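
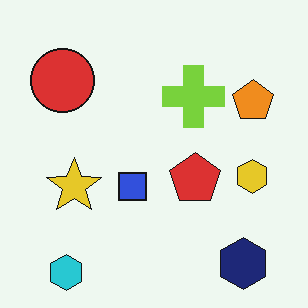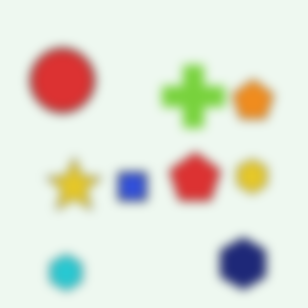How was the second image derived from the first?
The transformation is: strongly gaussian-blurred.

Shape edges and outlines are uniformly softened across the whole image.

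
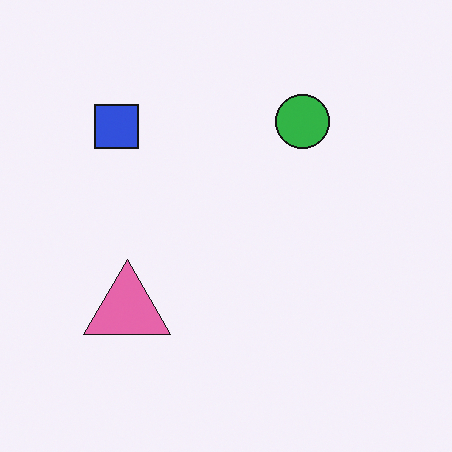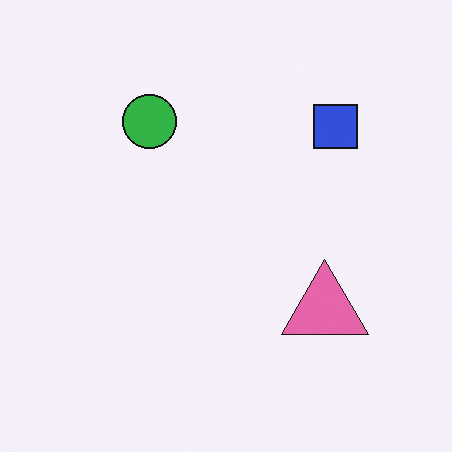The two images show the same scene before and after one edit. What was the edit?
It was flipped horizontally (left ↔ right).

The blue square is in the top-left of the first image and the top-right of the second — shapes on opposite sides of the vertical midline have swapped in a mirror flip.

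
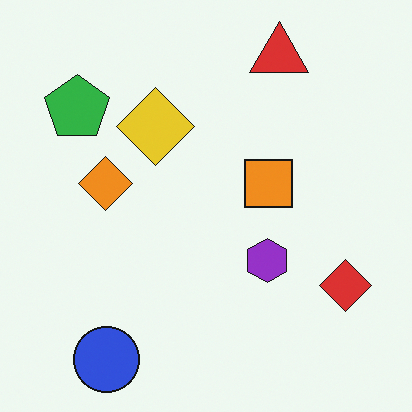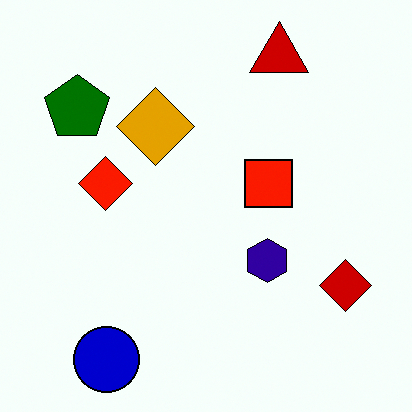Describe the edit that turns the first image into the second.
Boosted in contrast.

Tones are pushed away from mid-grey across the whole image — a global contrast change.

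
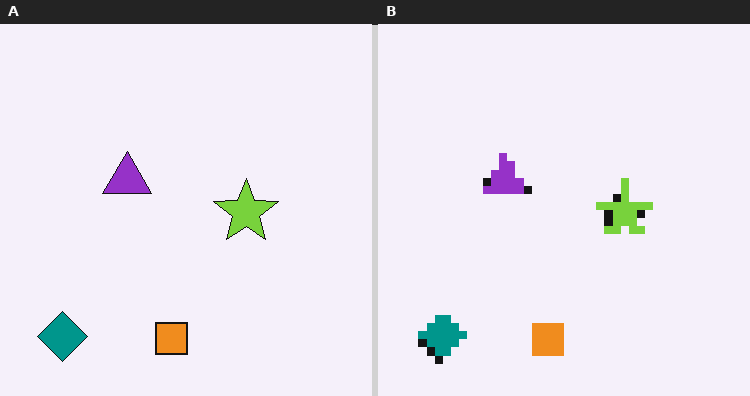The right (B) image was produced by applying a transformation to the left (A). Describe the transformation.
Moderately pixelated.

Shapes are reduced to large square blocks; fine edges and outlines are lost — a downscale-then-upscale (mosaic) effect.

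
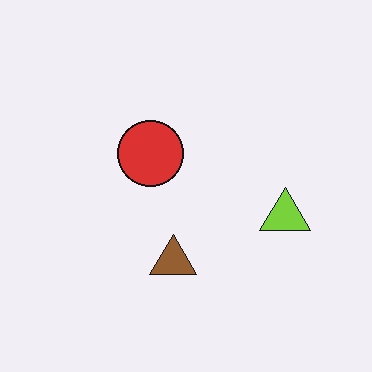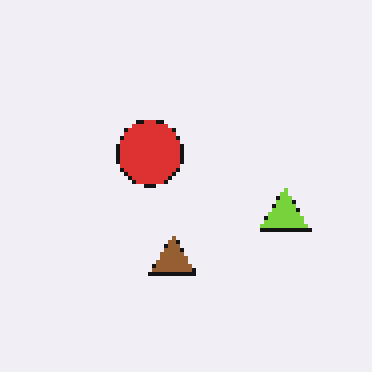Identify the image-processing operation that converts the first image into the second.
The transformation is: lightly pixelated (a mild mosaic effect).

Shapes are reduced to large square blocks; fine edges and outlines are lost — a downscale-then-upscale (mosaic) effect.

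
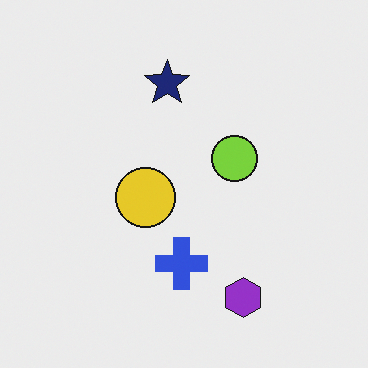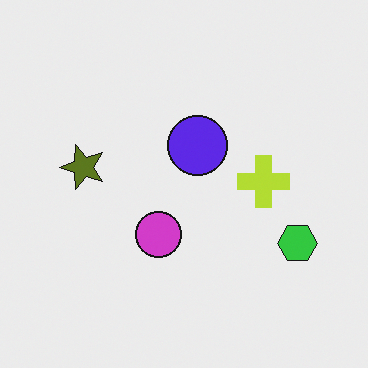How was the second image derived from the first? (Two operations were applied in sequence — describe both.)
This is the original image transposed (reflected across the top-left ↔ bottom-right diagonal), then hue-shifted by a large amount.

Shapes have swapped their row and column positions — what was in the top-right is now in the bottom-left — a diagonal reflection. Every shape's color has rotated by the same amount around the hue wheel — a uniform hue shift.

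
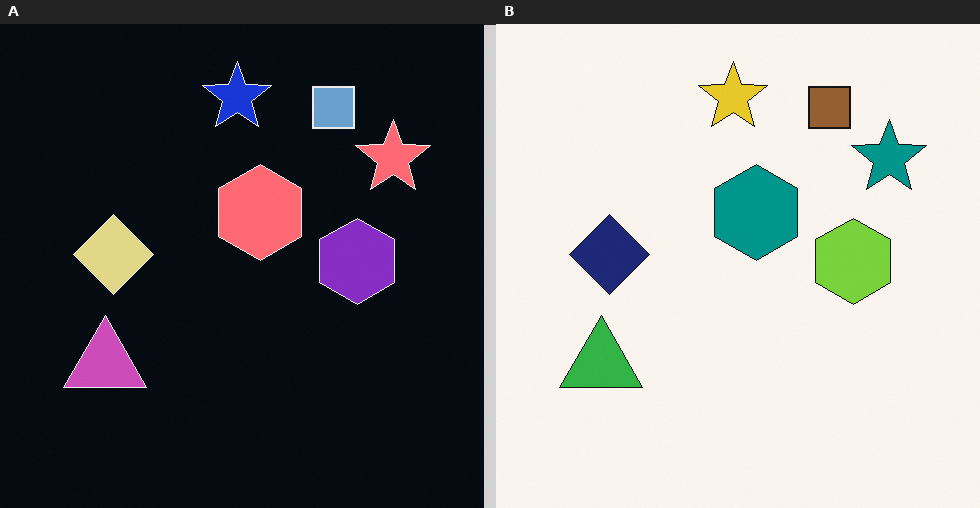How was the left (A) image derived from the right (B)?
The transformation is: color-inverted (negative).

The light background has become dark and every shape's color is its complement — a photographic negative.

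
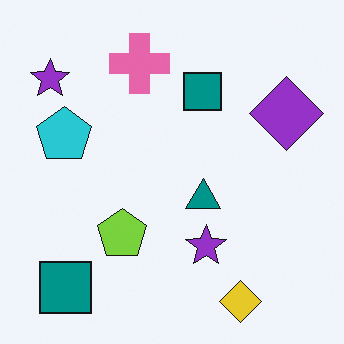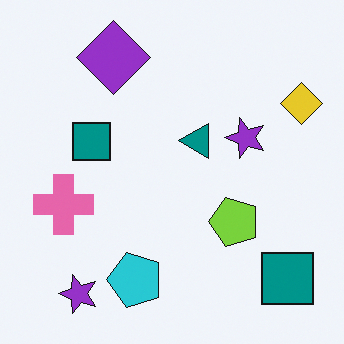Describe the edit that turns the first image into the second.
The transformation is: rotated 90° counter-clockwise.

The yellow diamond sits in the bottom-right of the first image and the top-right of the second — consistent with a whole-image 90° counter-clockwise rotation.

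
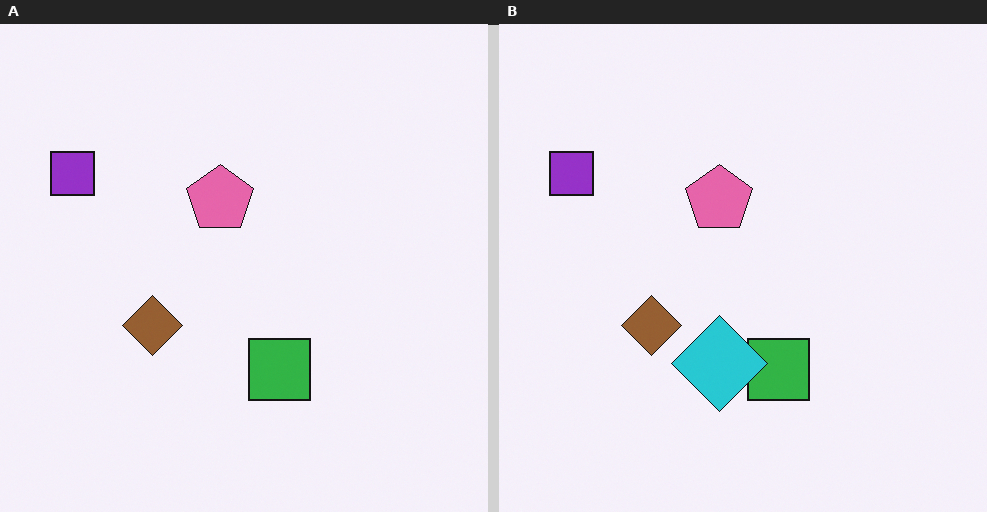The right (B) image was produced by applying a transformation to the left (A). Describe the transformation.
This is the original image overlaid with an additional cyan diamond.

A cyan diamond appears in the right (B) image that is absent from the left (A).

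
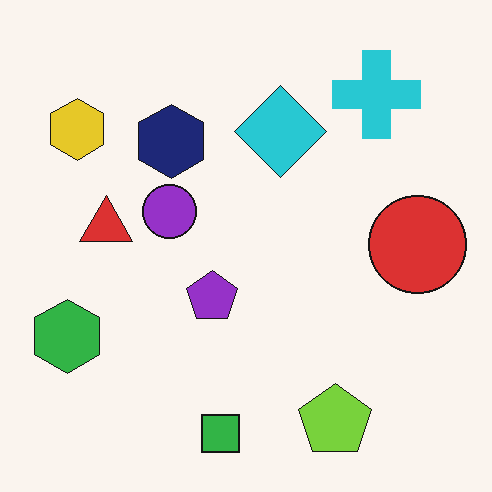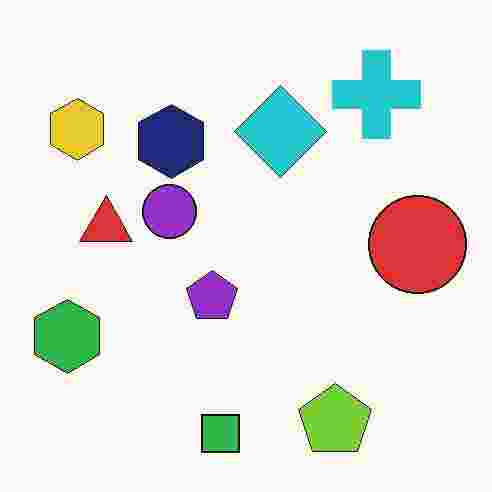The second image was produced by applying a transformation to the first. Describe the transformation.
The second image is the first degraded with heavy JPEG compression.

Blocky 8×8 compression artifacts appear around shape edges and the flat background shows ringing — characteristic JPEG degradation.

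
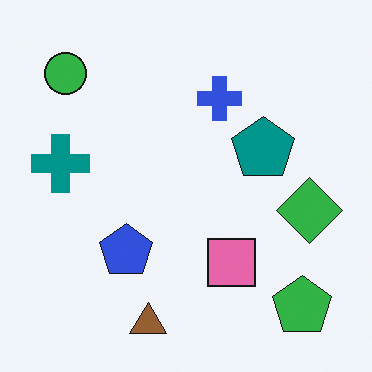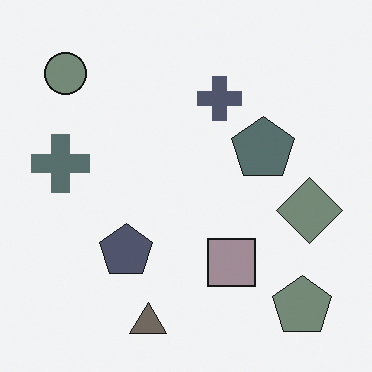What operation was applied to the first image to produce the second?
The second image is the first made much more muted (saturation change).

All colors are more muted and greyish — a global saturation change.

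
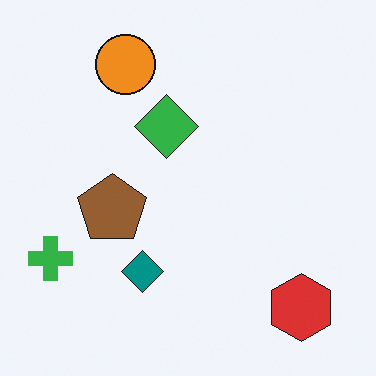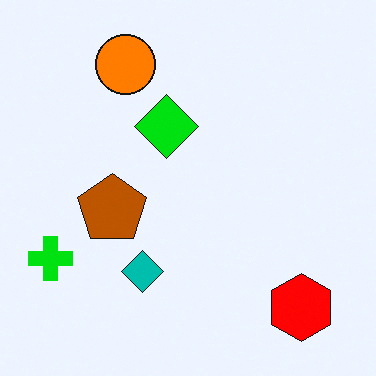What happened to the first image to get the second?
Heavily oversaturated.

All colors are more vivid — a global saturation change.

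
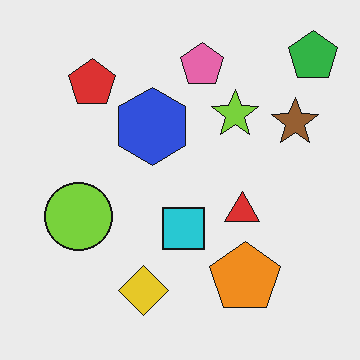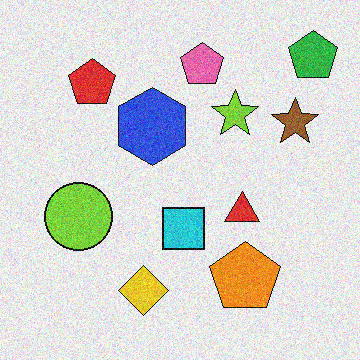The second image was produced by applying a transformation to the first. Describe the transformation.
Degraded with visible gaussian noise.

Random speckle covers the whole image, including the flat background.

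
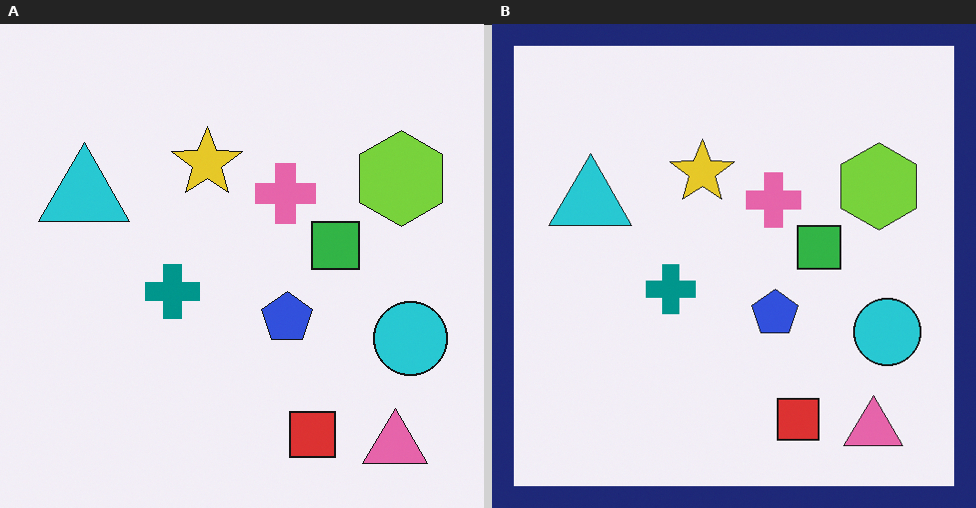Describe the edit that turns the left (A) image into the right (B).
The image was framed with a navy border.

A solid navy frame runs around the edge of the right (B) image, with the content slightly shrunk inside it.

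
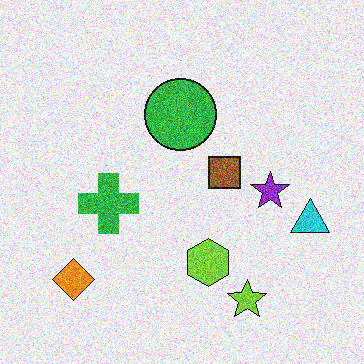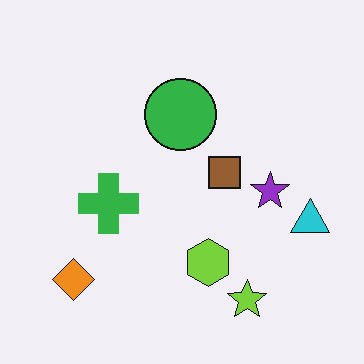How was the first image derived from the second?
This is the original image degraded with strong gaussian noise.

Random speckle covers the whole image, including the flat background.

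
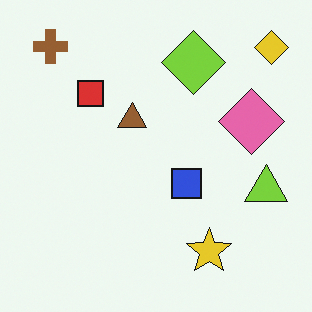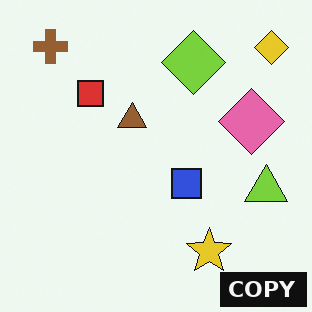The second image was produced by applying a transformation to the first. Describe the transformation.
This is the original image watermarked with the text "COPY" in the lower-right corner.

A dark label reading "COPY" appears in the lower-right corner.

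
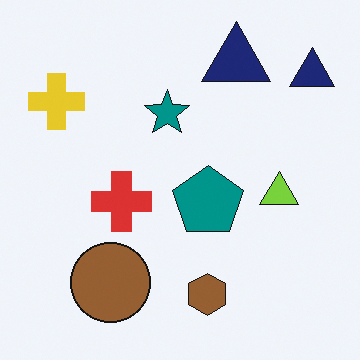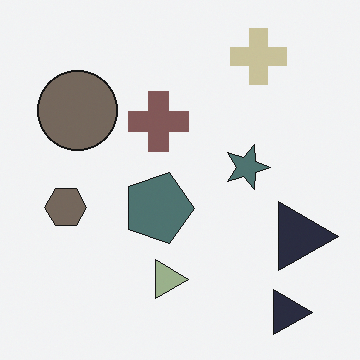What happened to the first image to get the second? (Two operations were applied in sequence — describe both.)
The image was rotated 90° clockwise, then made much more muted (saturation change).

The yellow cross sits in the top-left of the first image and the top-right of the second — consistent with a whole-image 90° clockwise rotation. All colors are more muted and greyish — a global saturation change.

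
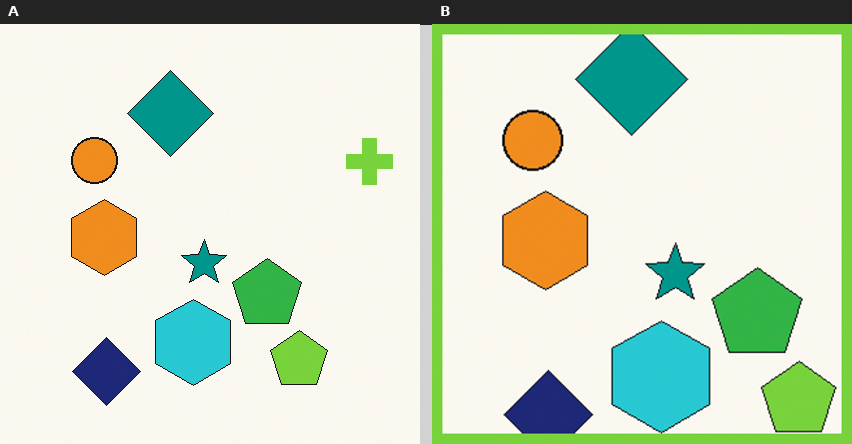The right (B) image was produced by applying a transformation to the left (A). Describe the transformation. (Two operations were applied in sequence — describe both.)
This is the original image cropped slightly and scaled back up, then framed with a lime border.

The visible shapes are larger and the field of view is narrower; shapes near the original edges may be partly or wholly outside the frame — a crop-and-rescale. A solid lime frame runs around the edge of the right (B) image, with the content slightly shrunk inside it.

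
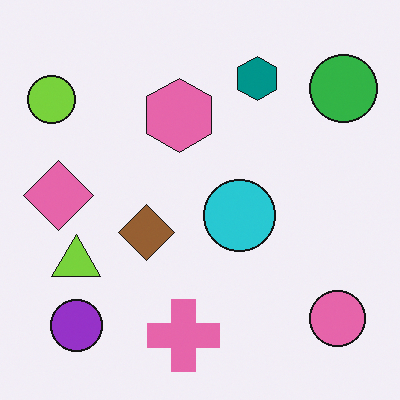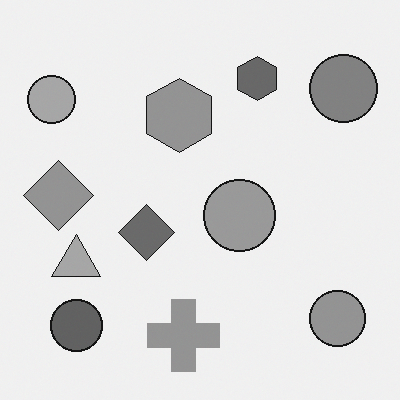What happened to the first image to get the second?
The image was converted to grayscale.

All color is removed — every shape is now a shade of grey.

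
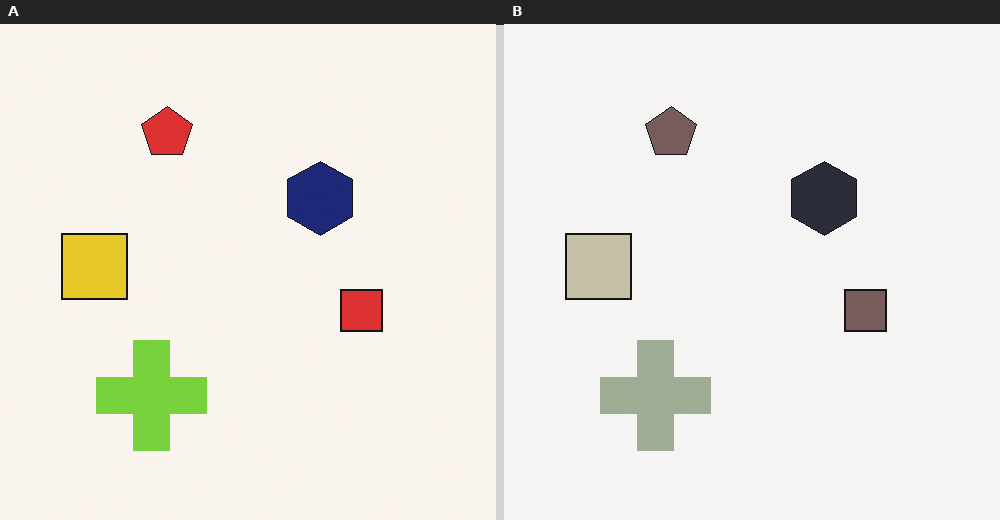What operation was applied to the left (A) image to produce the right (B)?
The transformation is: heavily desaturated.

All colors are more muted and greyish — a global saturation change.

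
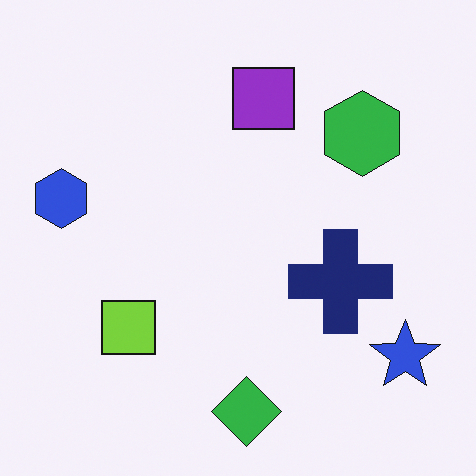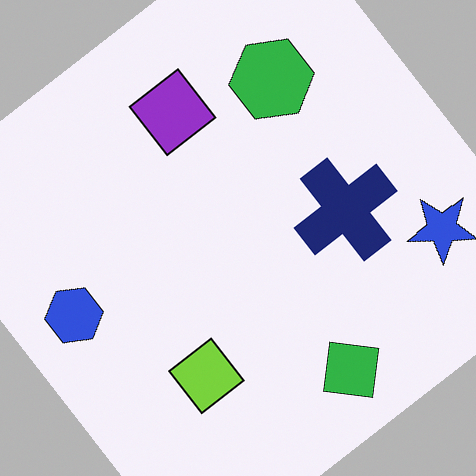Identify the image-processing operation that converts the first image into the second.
The second image is the first rotated counter-clockwise by a large amount — several tens of degrees.

Every shape is tilted by the same angle and the image corners show triangular fill wedges — a whole-image rotation by a non-right angle.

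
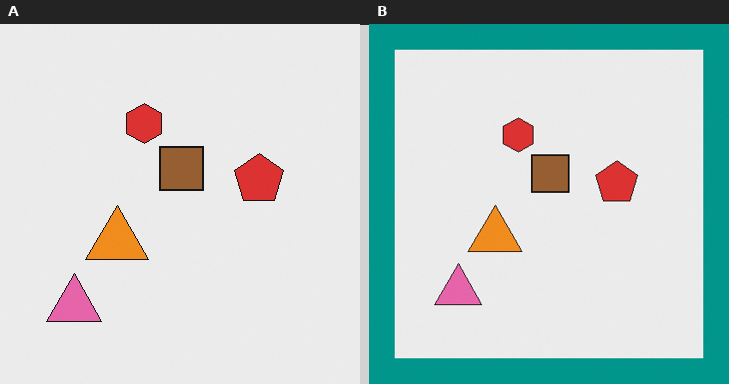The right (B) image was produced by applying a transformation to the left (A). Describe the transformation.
It was framed with a teal border.

A solid teal frame runs around the edge of the right (B) image, with the content slightly shrunk inside it.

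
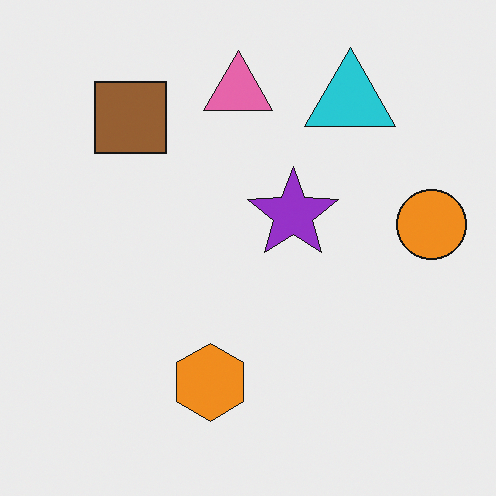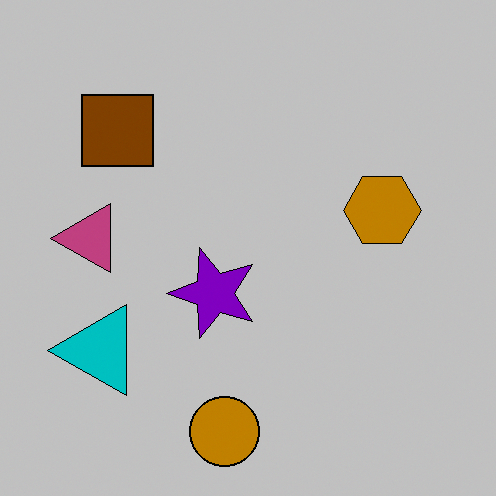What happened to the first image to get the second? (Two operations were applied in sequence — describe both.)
It was transposed (reflected across the top-left ↔ bottom-right diagonal), then heavily posterized to just a handful of flat colors.

Shapes have swapped their row and column positions — what was in the top-right is now in the bottom-left — a diagonal reflection. Each flat color has snapped to a coarser quantized level — most visibly, the near-white background has dropped to a flat grey.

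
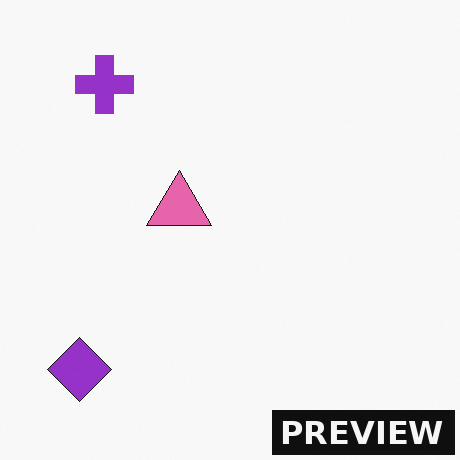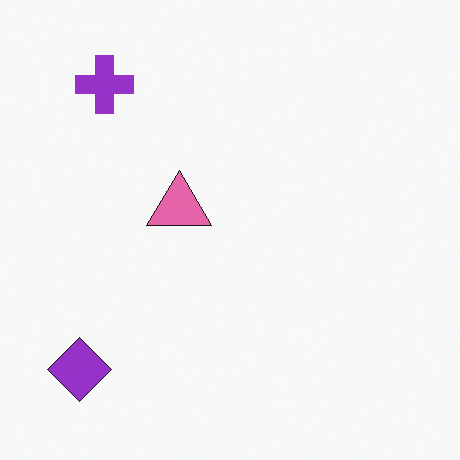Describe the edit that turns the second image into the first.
This is the original image watermarked with the text "PREVIEW" in the lower-right corner.

A dark label reading "PREVIEW" appears in the lower-right corner.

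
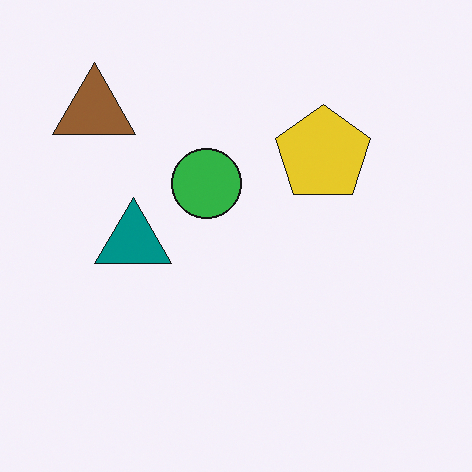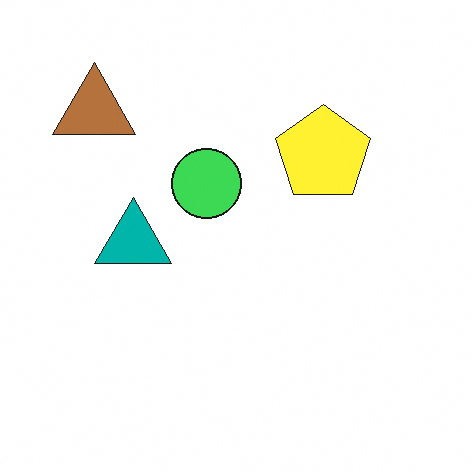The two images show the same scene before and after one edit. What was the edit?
The second image is the first brightened a little.

Every pixel — background and shapes alike — is uniformly brightened.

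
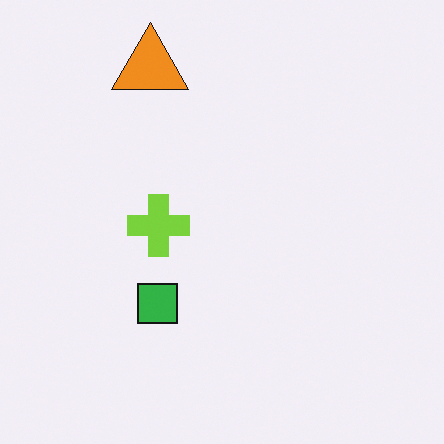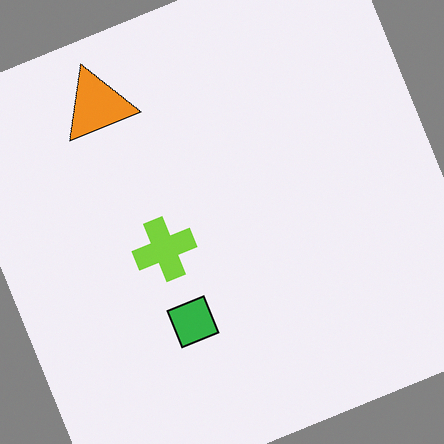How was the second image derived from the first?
The transformation is: rotated counter-clockwise by a moderate amount.

Every shape is tilted by the same angle and the image corners show triangular fill wedges — a whole-image rotation by a non-right angle.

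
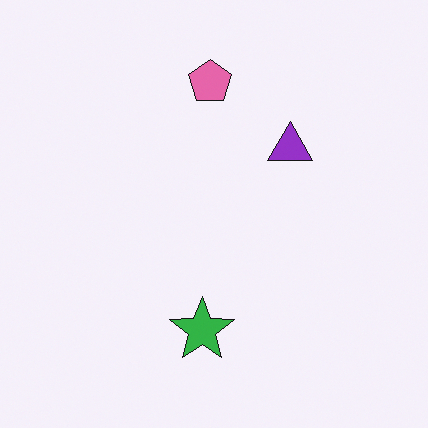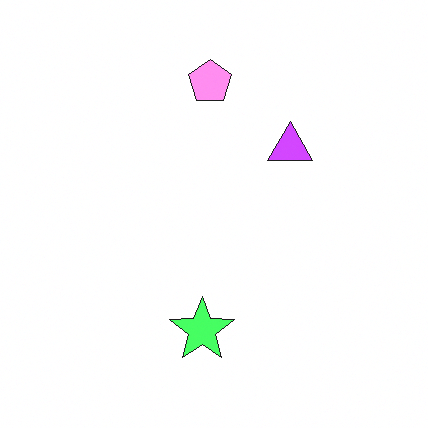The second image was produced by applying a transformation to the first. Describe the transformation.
The second image is the first noticeably brightened.

Every pixel — background and shapes alike — is uniformly brightened.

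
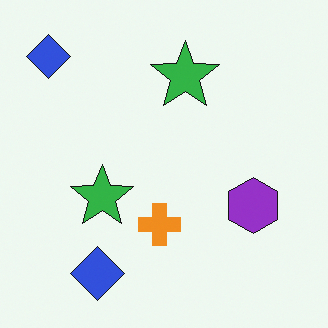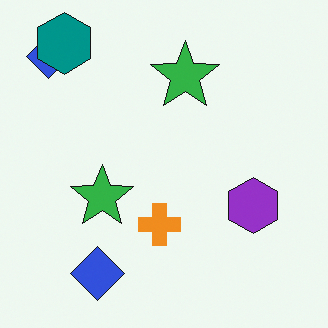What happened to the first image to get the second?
The image was overlaid with an additional teal hexagon.

A teal hexagon appears in the second image that is absent from the first.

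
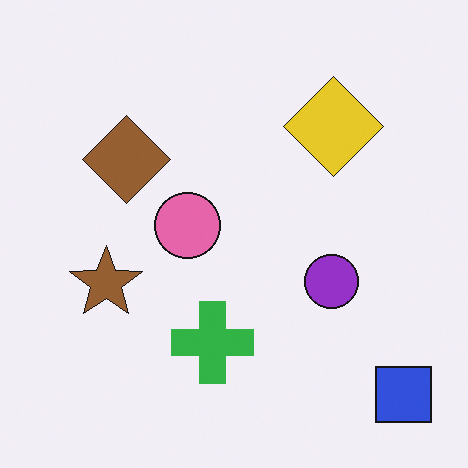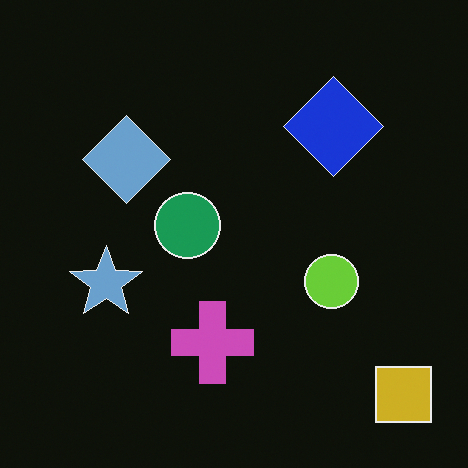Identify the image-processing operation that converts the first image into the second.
The second image is the first color-inverted (negative).

The light background has become dark and every shape's color is its complement — a photographic negative.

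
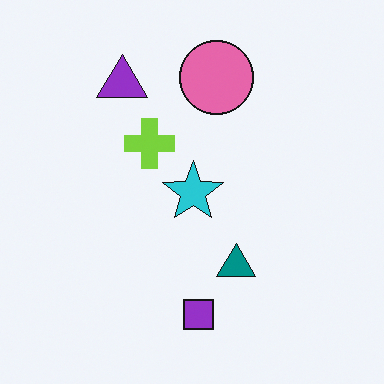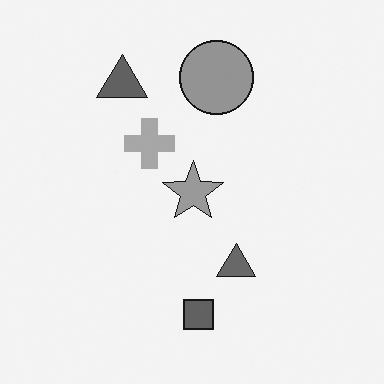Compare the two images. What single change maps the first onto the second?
Converted to grayscale.

All color is removed — every shape is now a shade of grey.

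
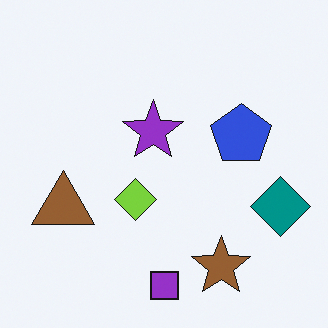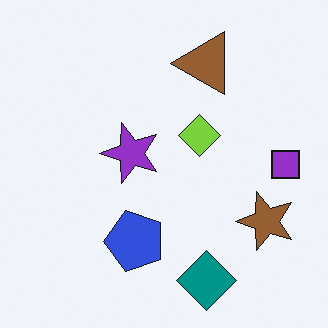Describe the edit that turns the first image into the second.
The second image is the first transposed (reflected across the top-left ↔ bottom-right diagonal).

Shapes have swapped their row and column positions — what was in the top-right is now in the bottom-left — a diagonal reflection.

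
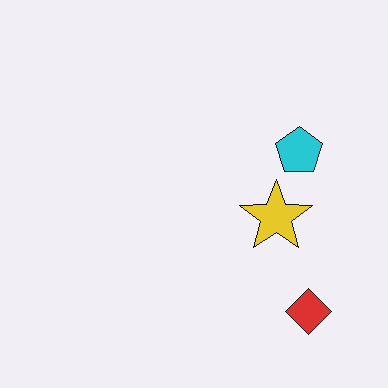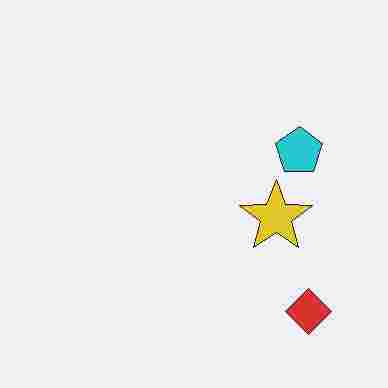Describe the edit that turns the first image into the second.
This is the original image degraded with heavy JPEG compression.

Blocky 8×8 compression artifacts appear around shape edges and the flat background shows ringing — characteristic JPEG degradation.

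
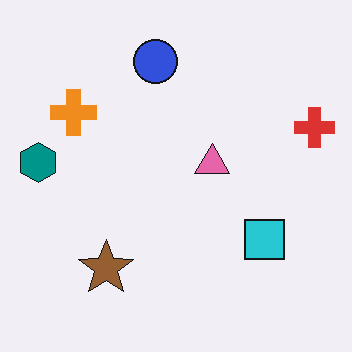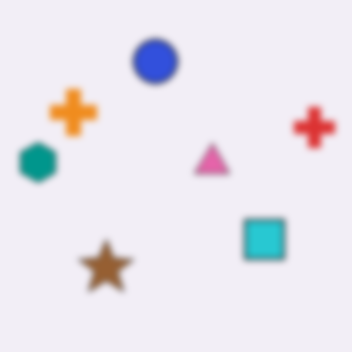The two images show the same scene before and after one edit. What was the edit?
Moderately blurred.

Shape edges and outlines are uniformly softened across the whole image.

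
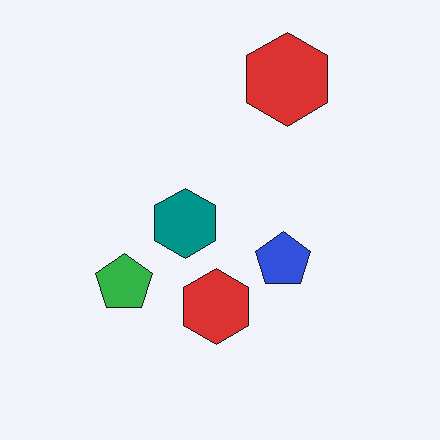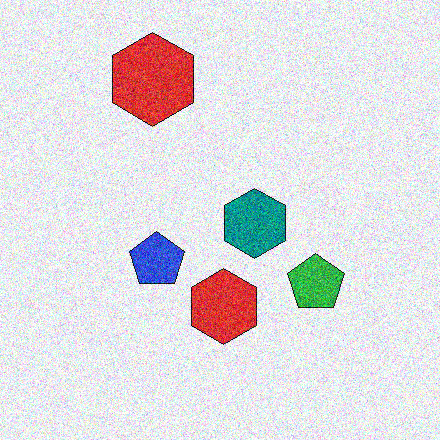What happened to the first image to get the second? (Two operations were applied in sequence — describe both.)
The second image is the first flipped horizontally (left ↔ right), then degraded with strong gaussian noise.

The green pentagon is in the left of the first image and the right of the second — shapes on opposite sides of the vertical midline have swapped in a mirror flip. Random speckle covers the whole image, including the flat background.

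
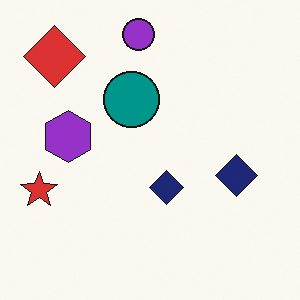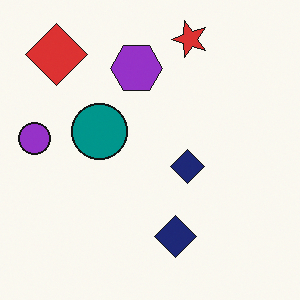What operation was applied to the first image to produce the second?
The image was transposed (reflected across the top-left ↔ bottom-right diagonal).

Shapes have swapped their row and column positions — what was in the top-right is now in the bottom-left — a diagonal reflection.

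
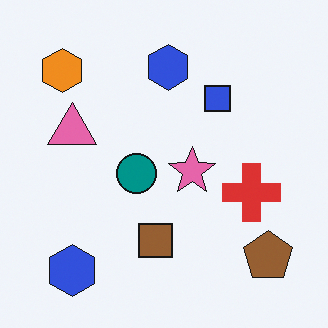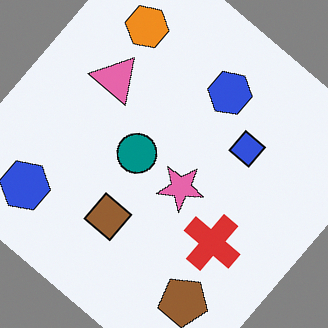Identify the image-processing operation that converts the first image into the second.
This is the original image rotated clockwise by a large amount — several tens of degrees.

Every shape is tilted by the same angle and the image corners show triangular fill wedges — a whole-image rotation by a non-right angle.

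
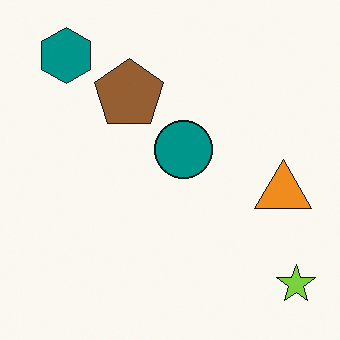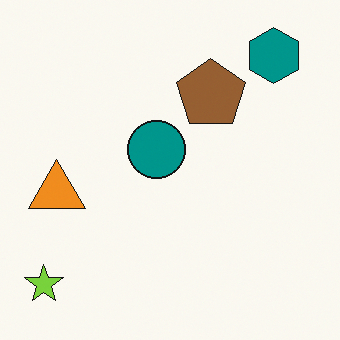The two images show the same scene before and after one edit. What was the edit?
The transformation is: flipped horizontally (left ↔ right).

The lime star is in the bottom-right of the first image and the bottom-left of the second — shapes on opposite sides of the vertical midline have swapped in a mirror flip.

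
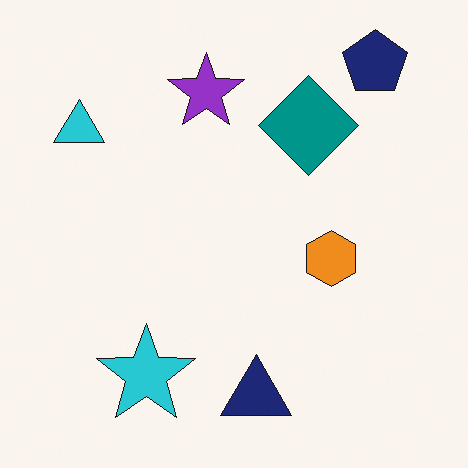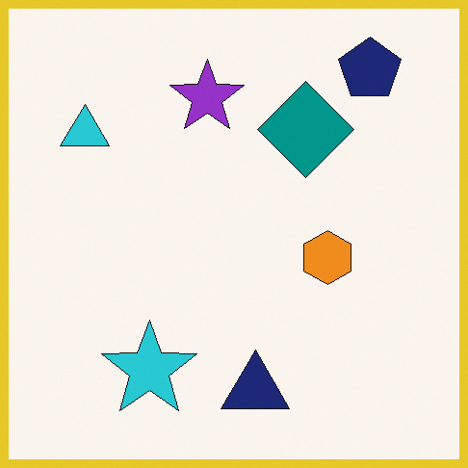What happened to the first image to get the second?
Framed with a yellow border.

A solid yellow frame runs around the edge of the second image, with the content slightly shrunk inside it.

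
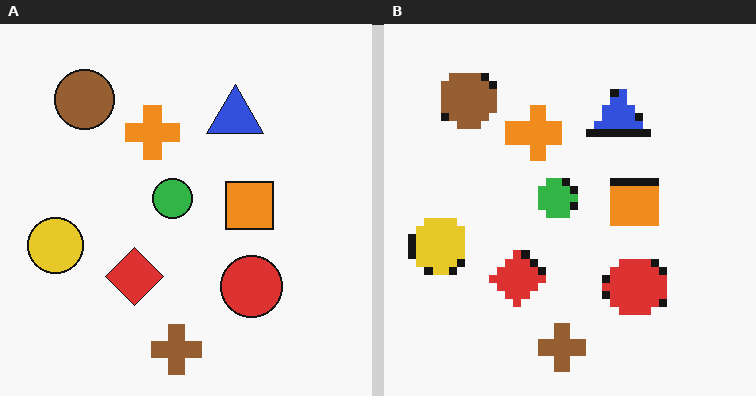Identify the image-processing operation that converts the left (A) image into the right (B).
The right (B) image is the left (A) moderately pixelated.

Shapes are reduced to large square blocks; fine edges and outlines are lost — a downscale-then-upscale (mosaic) effect.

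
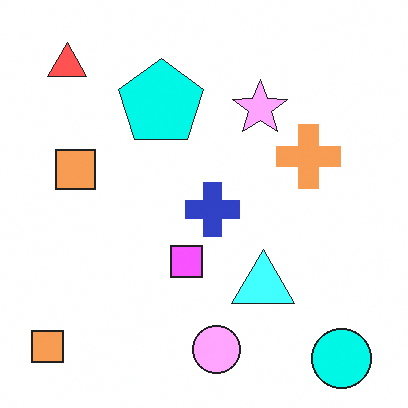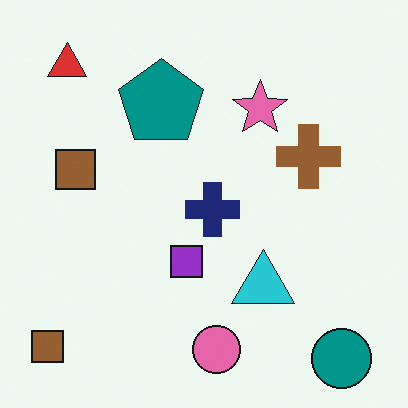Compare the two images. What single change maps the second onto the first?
The image was noticeably brightened.

Every pixel — background and shapes alike — is uniformly brightened.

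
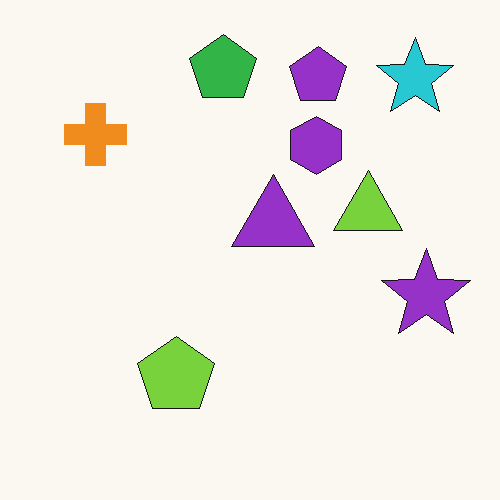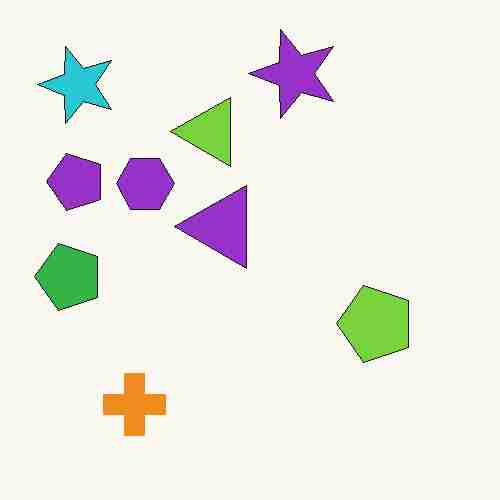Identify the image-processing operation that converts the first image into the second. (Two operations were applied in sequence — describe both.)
The second image is the first rotated 90° counter-clockwise, then degraded with heavy JPEG compression.

The cyan star sits in the top-right of the first image and the top-left of the second — consistent with a whole-image 90° counter-clockwise rotation. Blocky 8×8 compression artifacts appear around shape edges and the flat background shows ringing — characteristic JPEG degradation.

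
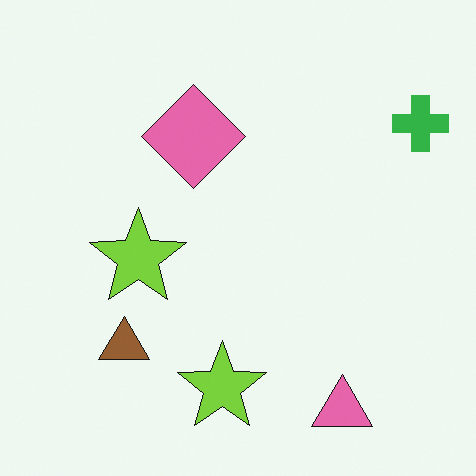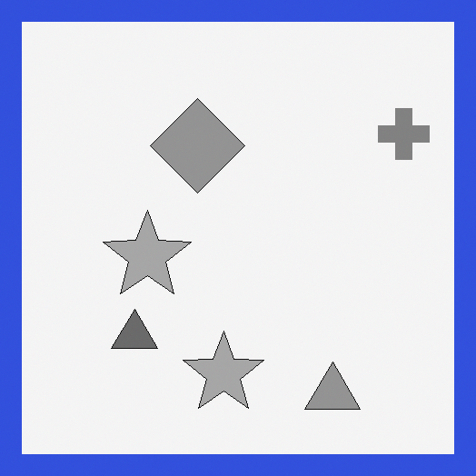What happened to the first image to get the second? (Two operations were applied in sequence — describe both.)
The transformation is: converted to grayscale, then framed with a blue border.

All color is removed — every shape is now a shade of grey. A solid blue frame runs around the edge of the second image, with the content slightly shrunk inside it.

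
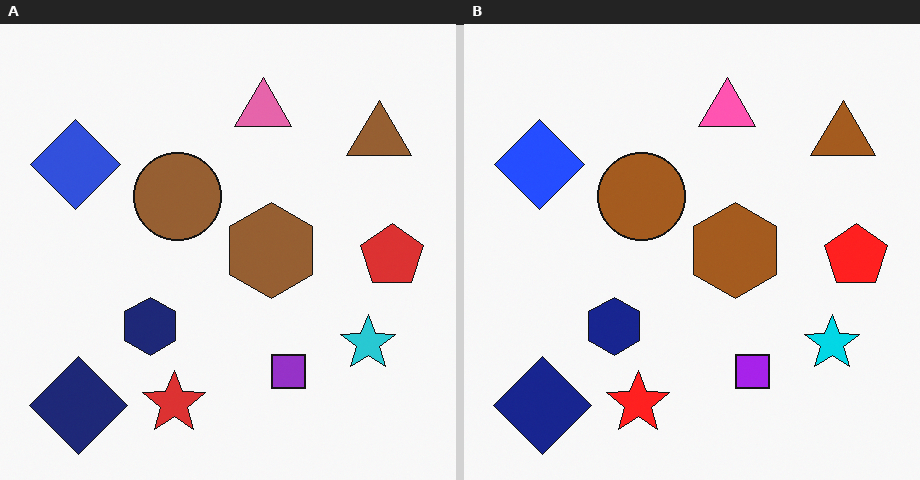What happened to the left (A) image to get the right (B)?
The image was slightly oversaturated.

All colors are more vivid — a global saturation change.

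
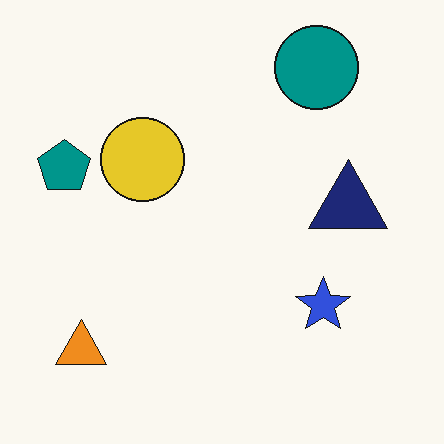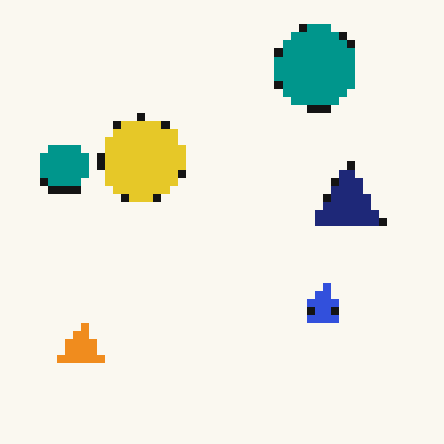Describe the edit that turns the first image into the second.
The image was pixelated into visible square blocks.

Shapes are reduced to large square blocks; fine edges and outlines are lost — a downscale-then-upscale (mosaic) effect.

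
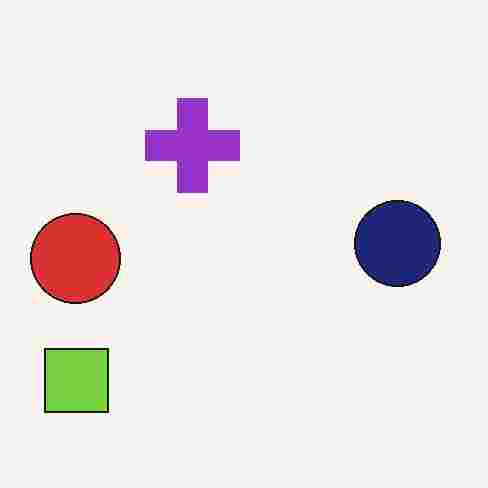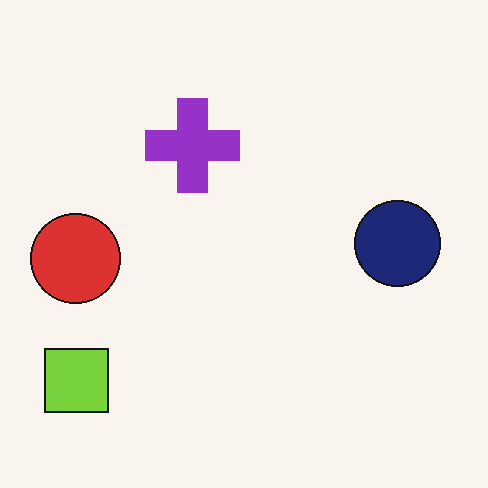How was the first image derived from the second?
This is the original image degraded with heavy JPEG compression.

Blocky 8×8 compression artifacts appear around shape edges and the flat background shows ringing — characteristic JPEG degradation.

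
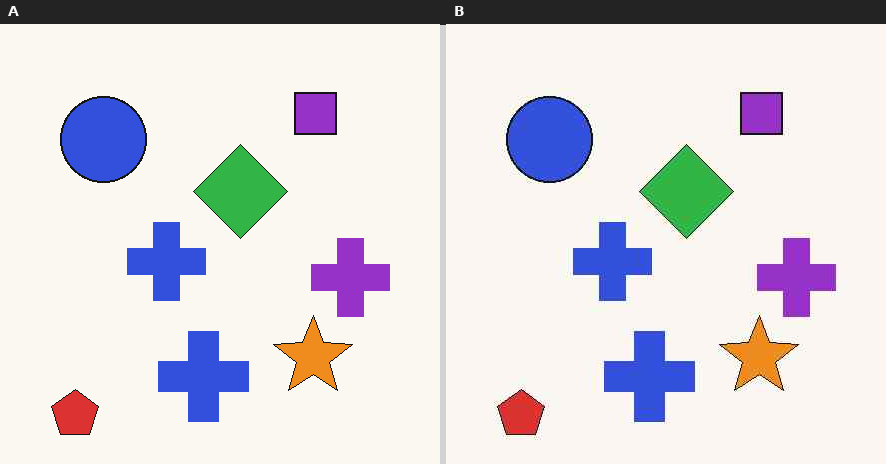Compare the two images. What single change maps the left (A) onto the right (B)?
This is the original image given moderate JPEG compression.

Blocky 8×8 compression artifacts appear around shape edges and the flat background shows ringing — characteristic JPEG degradation.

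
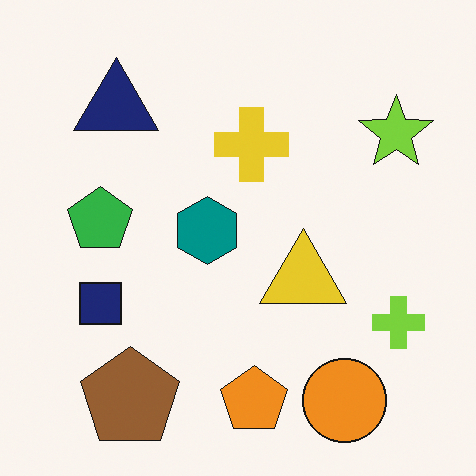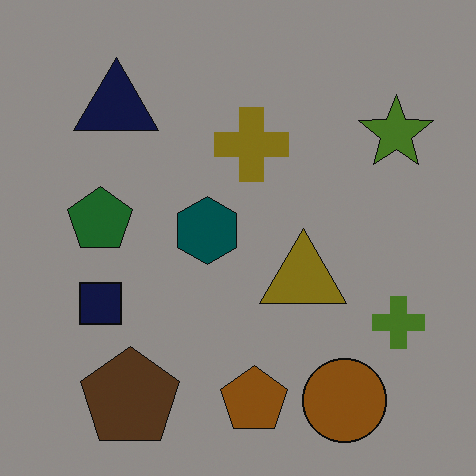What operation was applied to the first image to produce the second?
The transformation is: noticeably darkened.

Every pixel — background and shapes alike — is uniformly darkened.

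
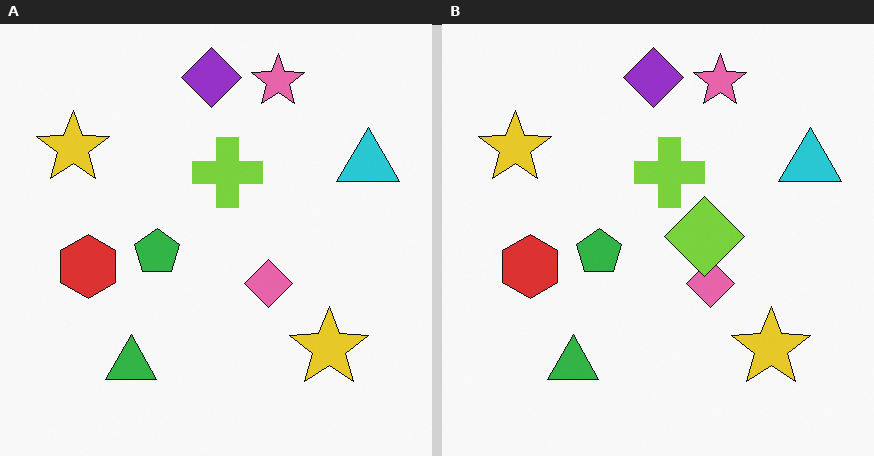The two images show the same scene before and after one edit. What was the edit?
The right (B) image is the left (A) overlaid with an additional lime diamond.

A lime diamond appears in the right (B) image that is absent from the left (A).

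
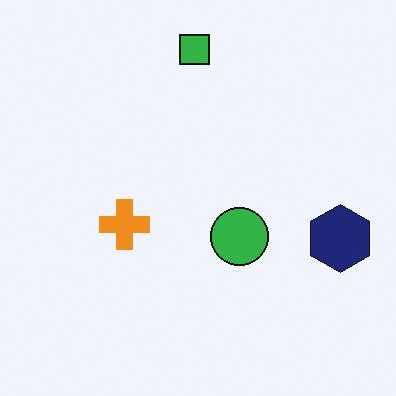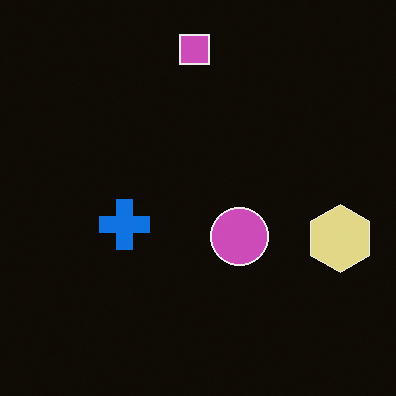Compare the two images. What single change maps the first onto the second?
It was color-inverted (negative).

The light background has become dark and every shape's color is its complement — a photographic negative.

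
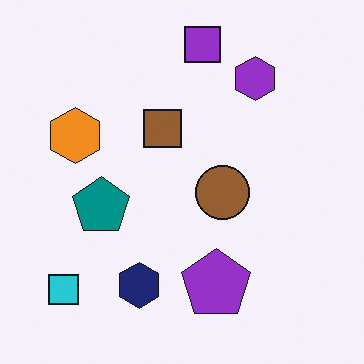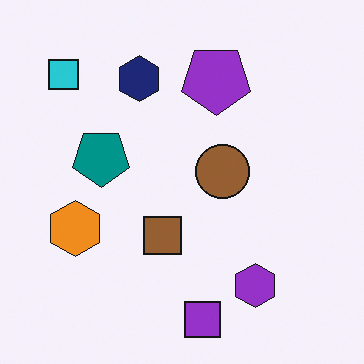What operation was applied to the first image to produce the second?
The second image is the first flipped vertically (top ↔ bottom).

The purple square is in the top of the first image and the bottom of the second — shapes on opposite sides of the horizontal midline have swapped in a mirror flip.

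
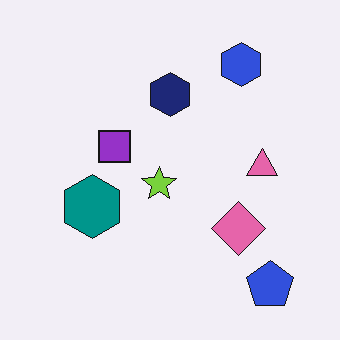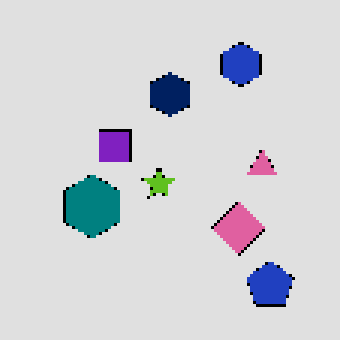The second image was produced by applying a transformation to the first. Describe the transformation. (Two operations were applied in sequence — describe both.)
This is the original image lightly pixelated (a mild mosaic effect), then moderately posterized.

Shapes are reduced to large square blocks; fine edges and outlines are lost — a downscale-then-upscale (mosaic) effect. Each flat color has snapped to a coarser quantized level — most visibly, the near-white background has dropped to a flat grey.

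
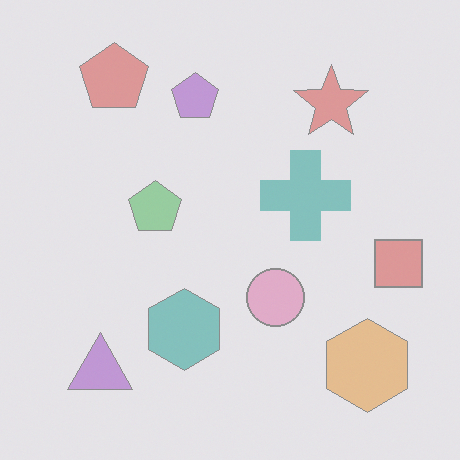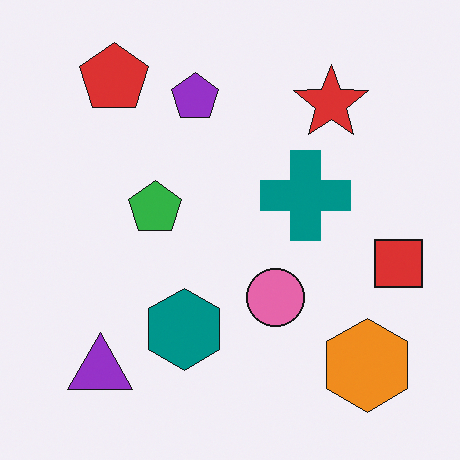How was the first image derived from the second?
The first image is the second given much lower contrast.

Tones are pushed toward mid-grey across the whole image — a global contrast change.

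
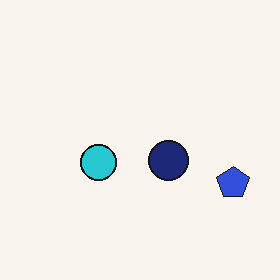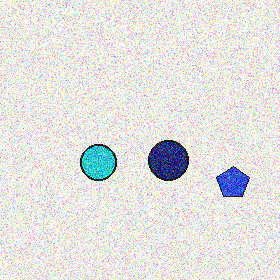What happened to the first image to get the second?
The second image is the first degraded with heavy additive noise.

Random speckle covers the whole image, including the flat background.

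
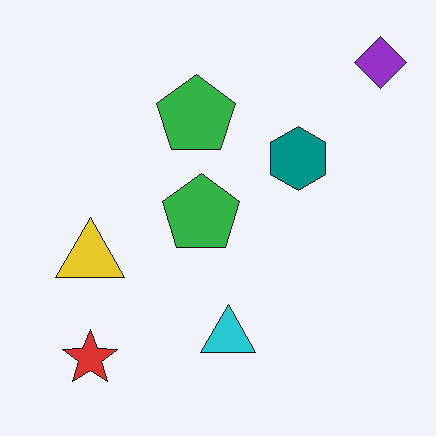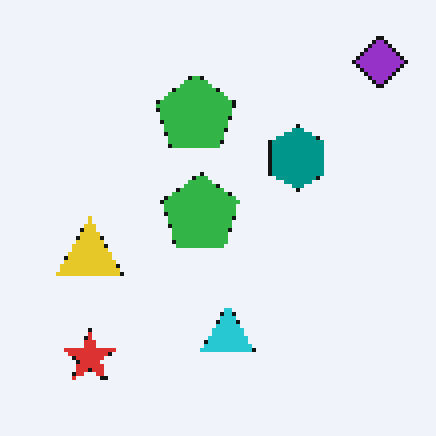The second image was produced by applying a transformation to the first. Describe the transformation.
The transformation is: lightly pixelated (a mild mosaic effect).

Shapes are reduced to large square blocks; fine edges and outlines are lost — a downscale-then-upscale (mosaic) effect.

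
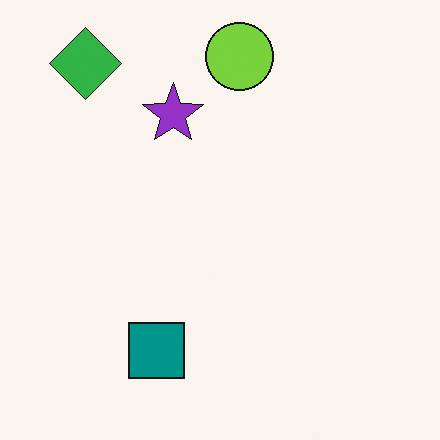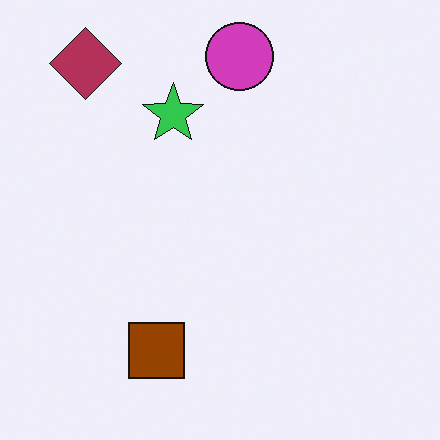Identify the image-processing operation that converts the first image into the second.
The transformation is: hue-shifted by a large amount.

Every shape's color has rotated by the same amount around the hue wheel — a uniform hue shift.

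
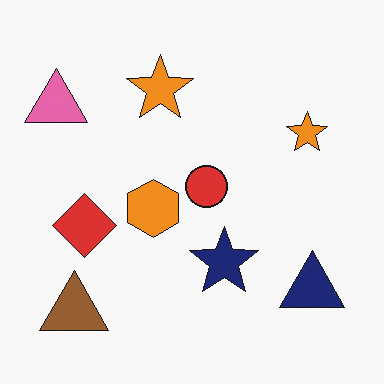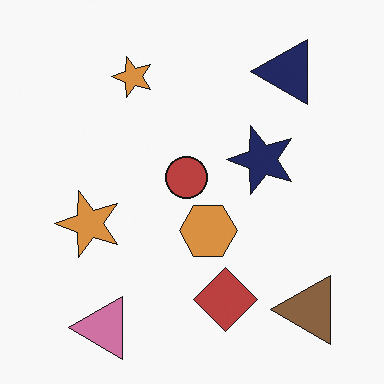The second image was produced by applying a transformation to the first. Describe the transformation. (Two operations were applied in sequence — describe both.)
The second image is the first slightly desaturated, then rotated 90° counter-clockwise.

All colors are more muted and greyish — a global saturation change. The brown triangle sits in the bottom-left of the first image and the bottom-right of the second — consistent with a whole-image 90° counter-clockwise rotation.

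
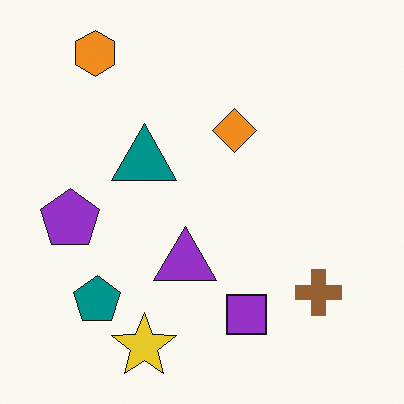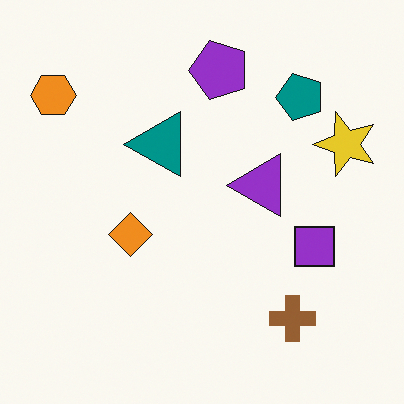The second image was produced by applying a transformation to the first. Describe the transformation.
The second image is the first transposed (reflected across the top-left ↔ bottom-right diagonal).

Shapes have swapped their row and column positions — what was in the top-right is now in the bottom-left — a diagonal reflection.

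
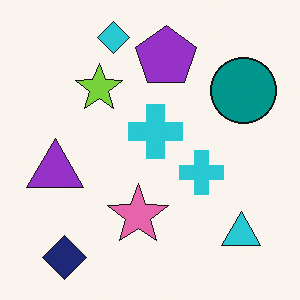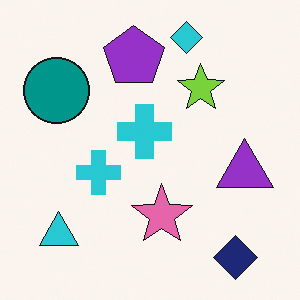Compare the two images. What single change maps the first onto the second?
The second image is the first flipped horizontally (left ↔ right).

The purple triangle is in the left of the first image and the right of the second — shapes on opposite sides of the vertical midline have swapped in a mirror flip.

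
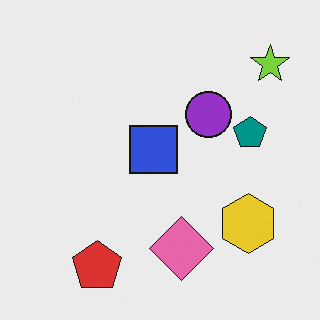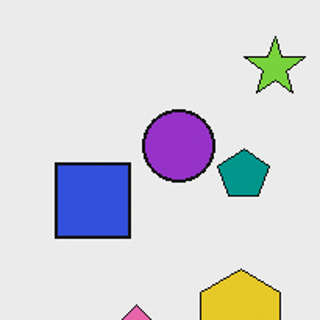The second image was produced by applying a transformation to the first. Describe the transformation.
The image was cropped to a modestly smaller region and rescaled.

The visible shapes are larger and the field of view is narrower; shapes near the original edges may be partly or wholly outside the frame — a crop-and-rescale.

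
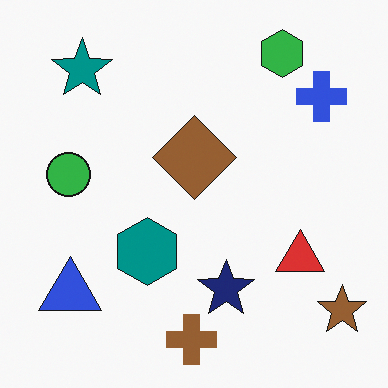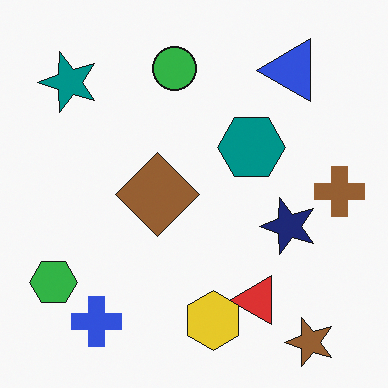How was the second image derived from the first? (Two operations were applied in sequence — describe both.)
It was transposed (reflected across the top-left ↔ bottom-right diagonal), then overlaid with an additional yellow hexagon.

Shapes have swapped their row and column positions — what was in the top-right is now in the bottom-left — a diagonal reflection. A yellow hexagon appears in the second image that is absent from the first.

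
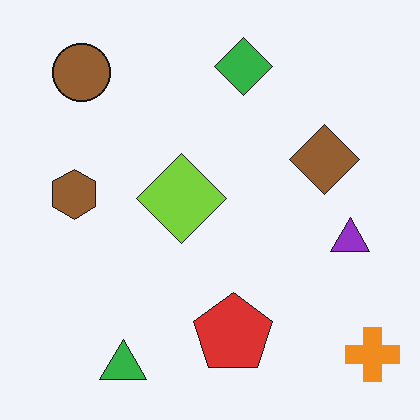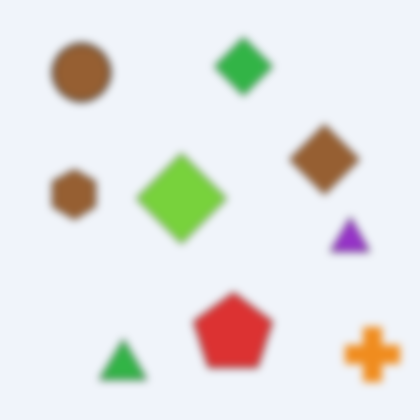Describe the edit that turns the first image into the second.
The second image is the first moderately blurred.

Shape edges and outlines are uniformly softened across the whole image.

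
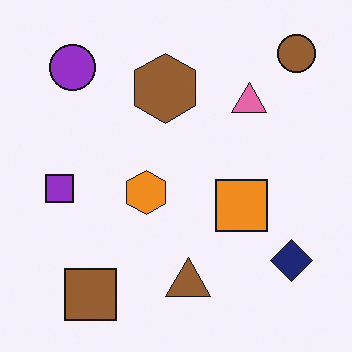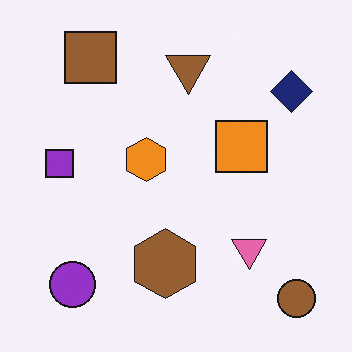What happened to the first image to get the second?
Flipped vertically (top ↔ bottom).

The brown circle is in the top-right of the first image and the bottom-right of the second — shapes on opposite sides of the horizontal midline have swapped in a mirror flip.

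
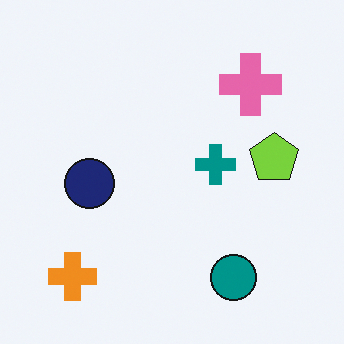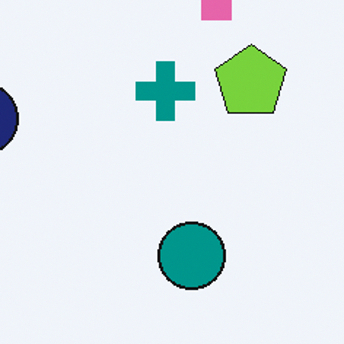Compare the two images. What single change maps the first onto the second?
It was cropped to a modestly smaller region and rescaled.

The visible shapes are larger and the field of view is narrower; shapes near the original edges may be partly or wholly outside the frame — a crop-and-rescale.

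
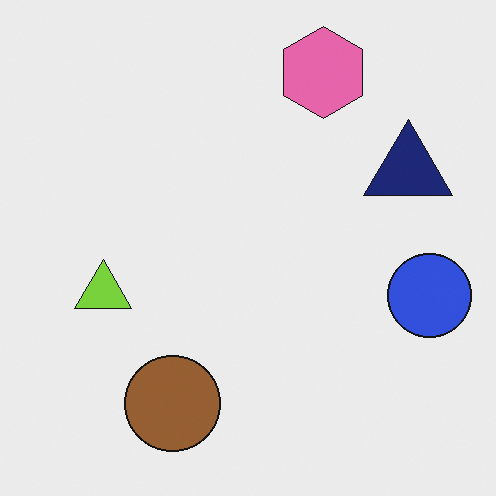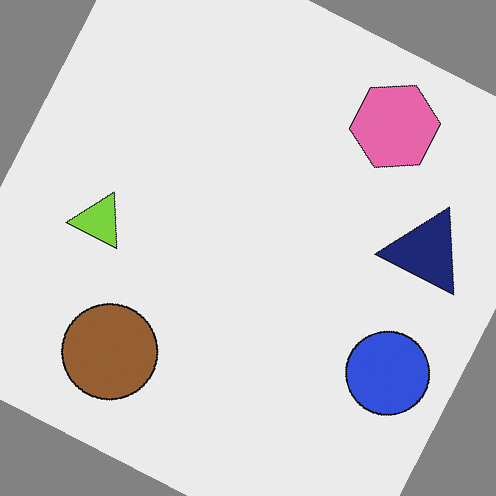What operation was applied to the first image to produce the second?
The transformation is: rotated clockwise by a moderate amount.

Every shape is tilted by the same angle and the image corners show triangular fill wedges — a whole-image rotation by a non-right angle.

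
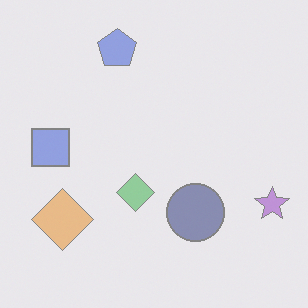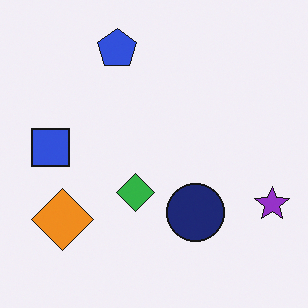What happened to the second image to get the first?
The first image is the second washed out (contrast reduced).

Tones are pushed toward mid-grey across the whole image — a global contrast change.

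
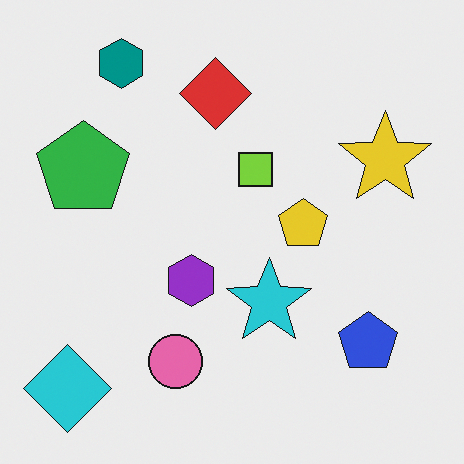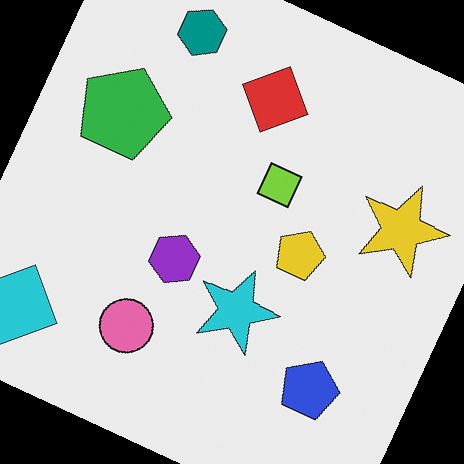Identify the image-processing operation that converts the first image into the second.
This is the original image rotated clockwise by a clearly visible amount.

Every shape is tilted by the same angle and the image corners show triangular fill wedges — a whole-image rotation by a non-right angle.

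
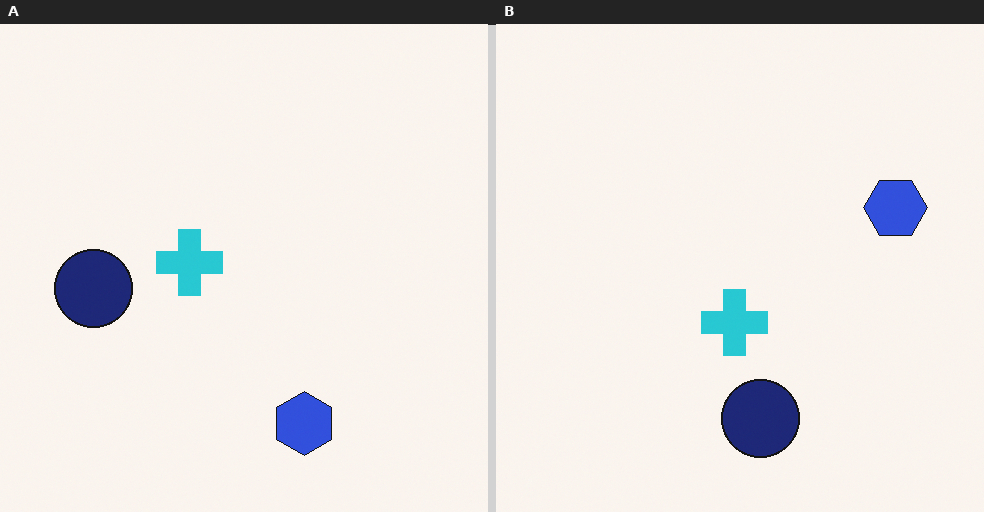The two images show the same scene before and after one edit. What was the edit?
The right (B) image is the left (A) rotated 90° counter-clockwise.

The blue hexagon sits in the bottom of the left (A) image and the right of the right (B) — consistent with a whole-image 90° counter-clockwise rotation.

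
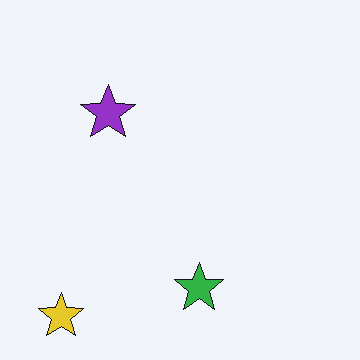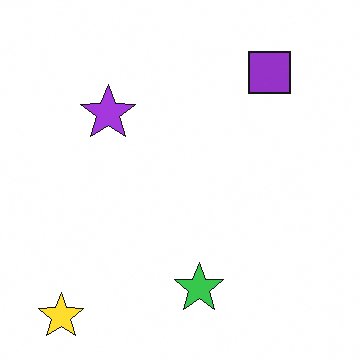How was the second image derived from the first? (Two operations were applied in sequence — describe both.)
The image was brightened a little, then overlaid with an additional purple square.

Every pixel — background and shapes alike — is uniformly brightened. A purple square appears in the second image that is absent from the first.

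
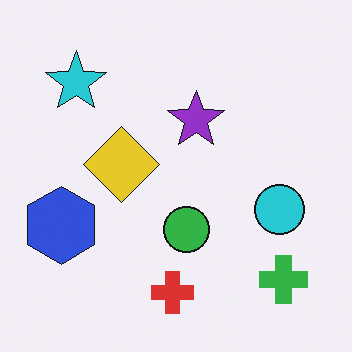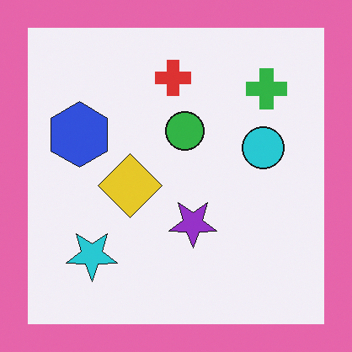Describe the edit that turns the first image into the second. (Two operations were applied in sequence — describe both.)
Flipped vertically (top ↔ bottom), then framed with a pink border.

The red cross is in the bottom of the first image and the top of the second — shapes on opposite sides of the horizontal midline have swapped in a mirror flip. A solid pink frame runs around the edge of the second image, with the content slightly shrunk inside it.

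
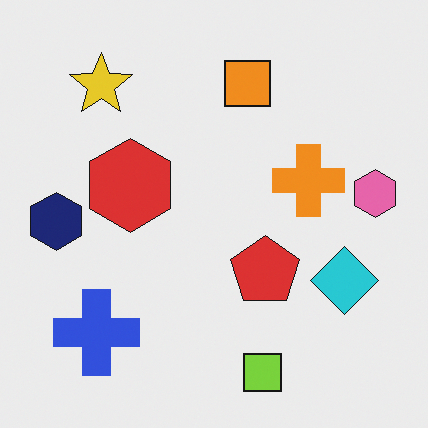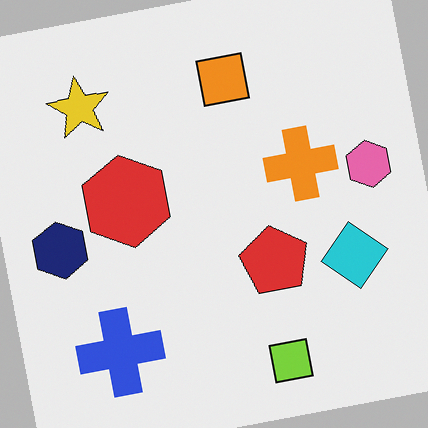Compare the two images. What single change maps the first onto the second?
It was rotated counter-clockwise by a slight angle.

Every shape is tilted by the same angle and the image corners show triangular fill wedges — a whole-image rotation by a non-right angle.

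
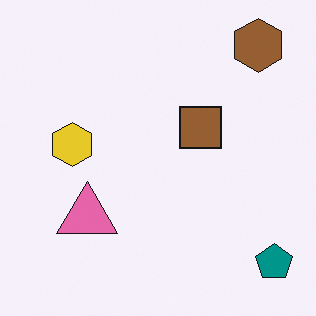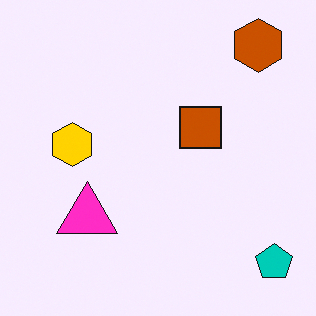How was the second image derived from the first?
It was made much more vivid (saturation change).

All colors are more vivid — a global saturation change.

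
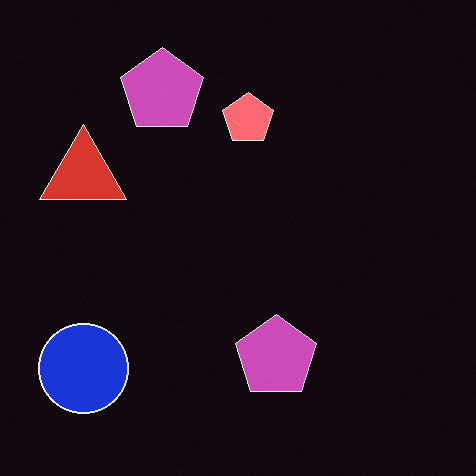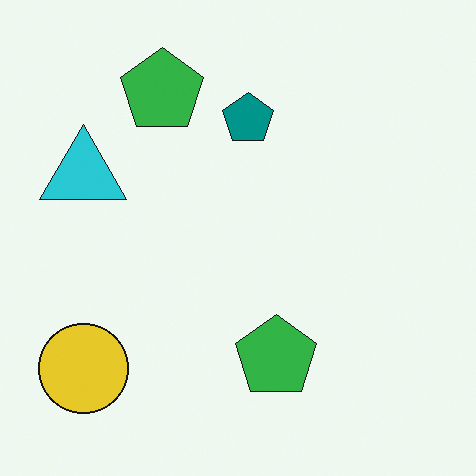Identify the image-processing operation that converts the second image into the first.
Color-inverted (negative).

The light background has become dark and every shape's color is its complement — a photographic negative.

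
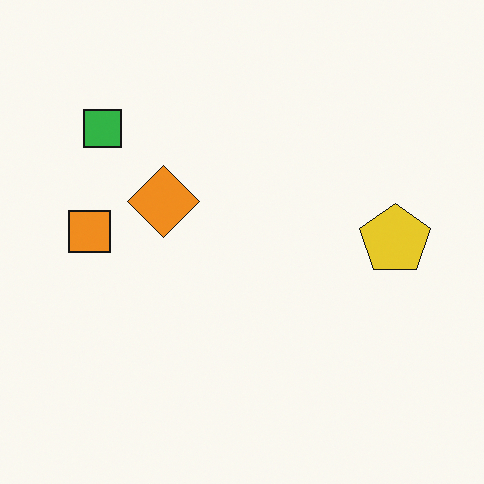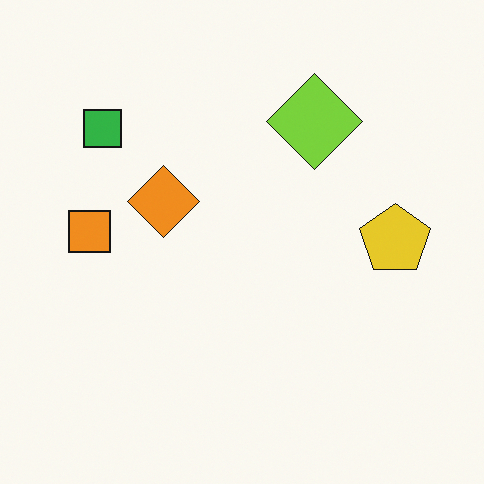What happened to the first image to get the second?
It was overlaid with an additional lime diamond.

A lime diamond appears in the second image that is absent from the first.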